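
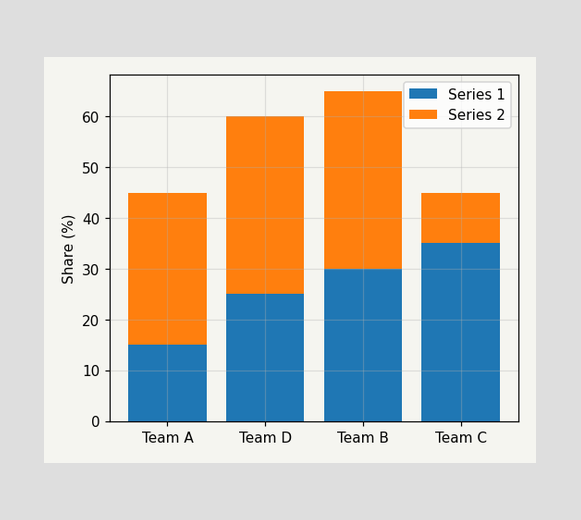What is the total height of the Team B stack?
65%

The Team B stack's top reaches 65% on the y-axis.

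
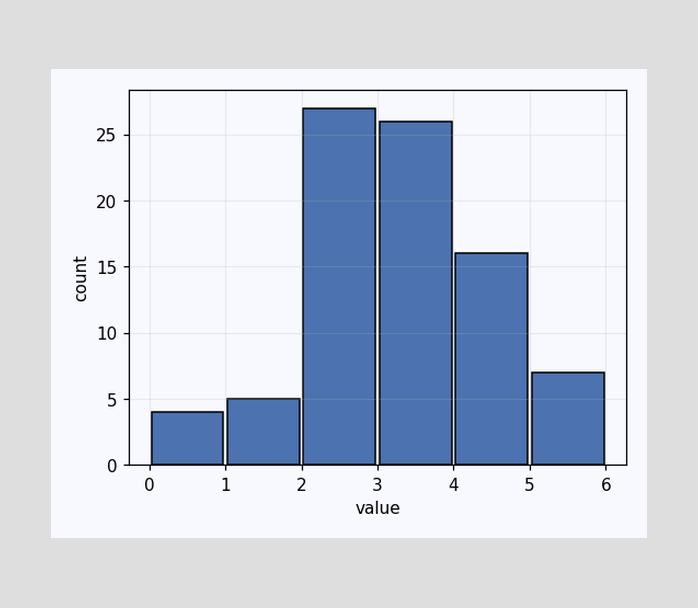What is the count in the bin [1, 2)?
5

The [1, 2) bin has height 5.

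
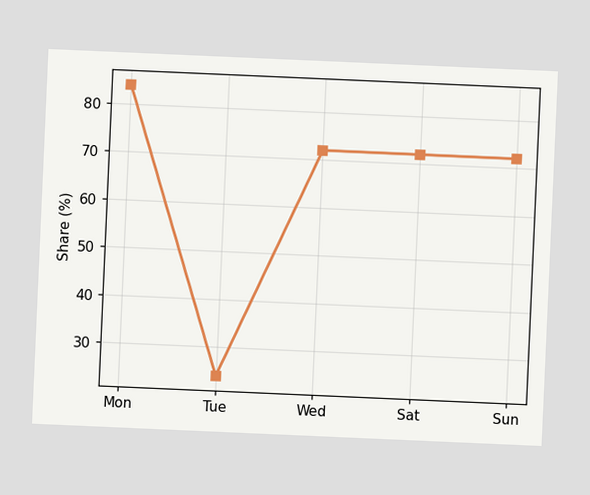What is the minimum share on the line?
The chart is tilted about 3° clockwise. The lowest point is at Tue, and reading across to the y-axis gives 24%.

24%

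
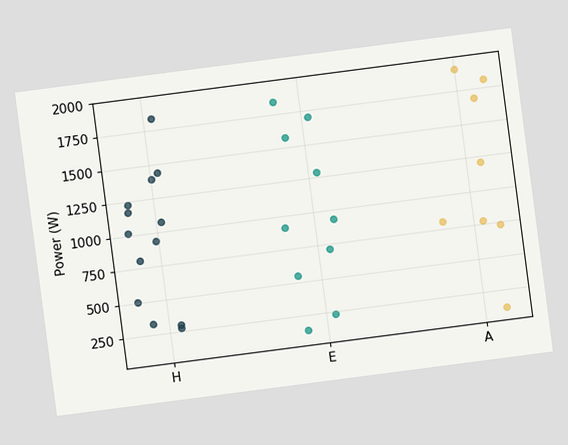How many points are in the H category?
The chart is tilted about 7° counter-clockwise. Counting the markers in the H column gives 13.

13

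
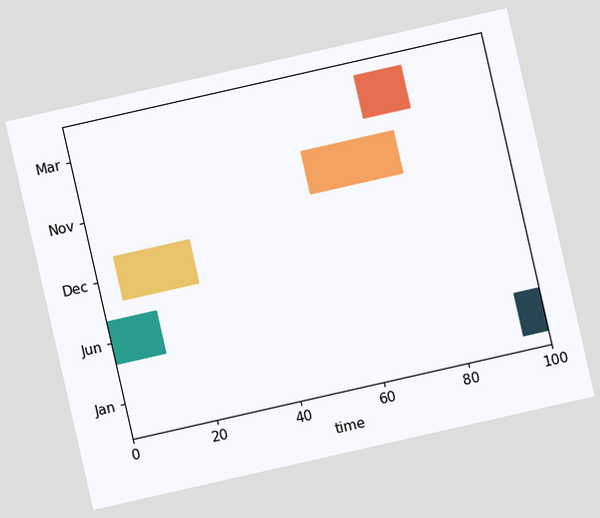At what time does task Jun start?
0

The chart is tilted about 13° counter-clockwise. The Jun bar begins at t=0.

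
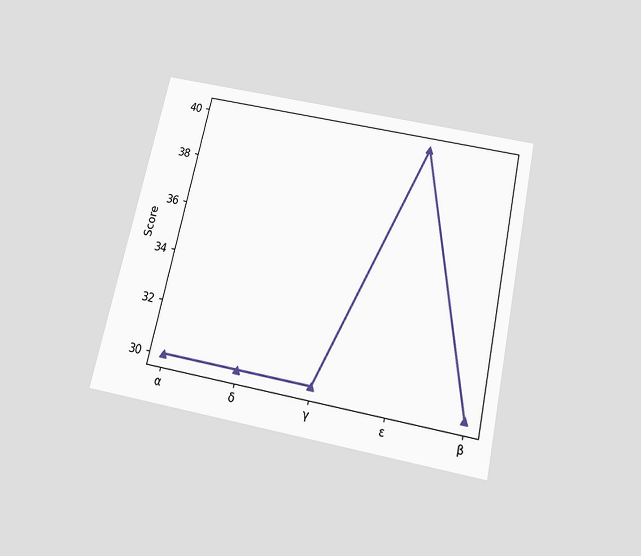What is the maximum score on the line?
40

The chart is tilted about 12° clockwise and viewed slightly from below. The highest point is at ε, and reading across to the y-axis gives 40.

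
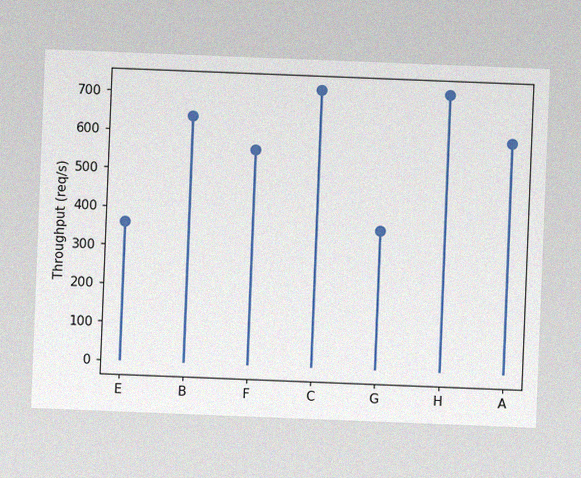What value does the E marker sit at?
The chart is tilted about 2° clockwise, with some photo noise. The E marker sits at 360req/s.

360req/s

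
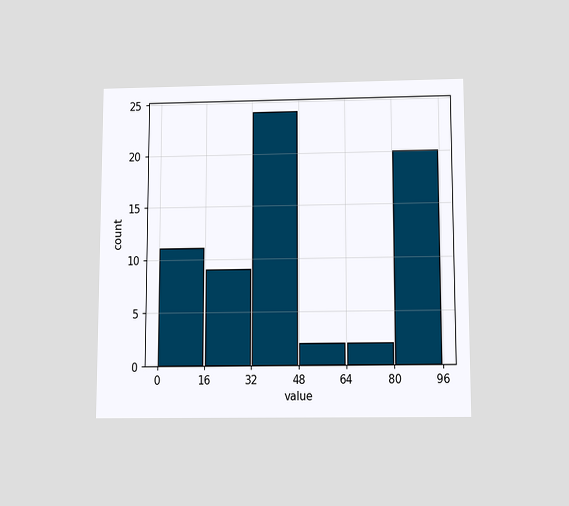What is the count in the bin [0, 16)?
11

The chart is viewed slightly from below. The [0, 16) bin has height 11.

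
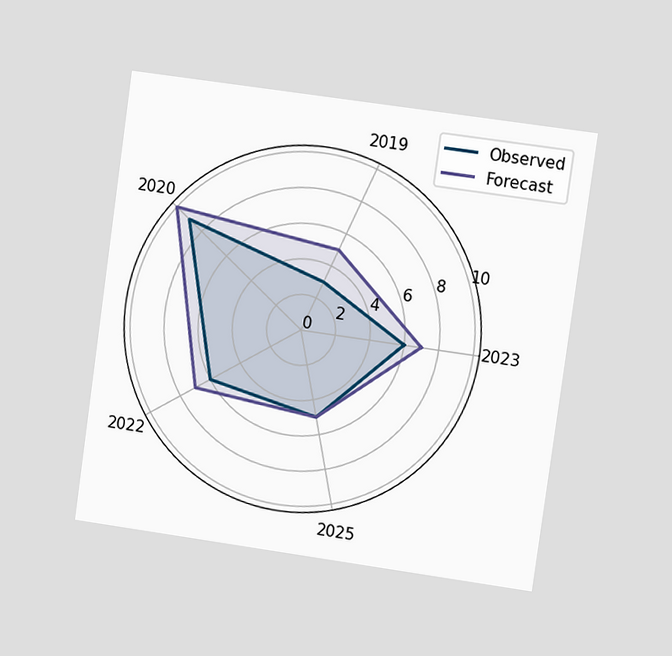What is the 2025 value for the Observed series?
5

The chart is tilted about 8° clockwise and viewed at a slight angle. On the 2025 axis, Observed reaches 5.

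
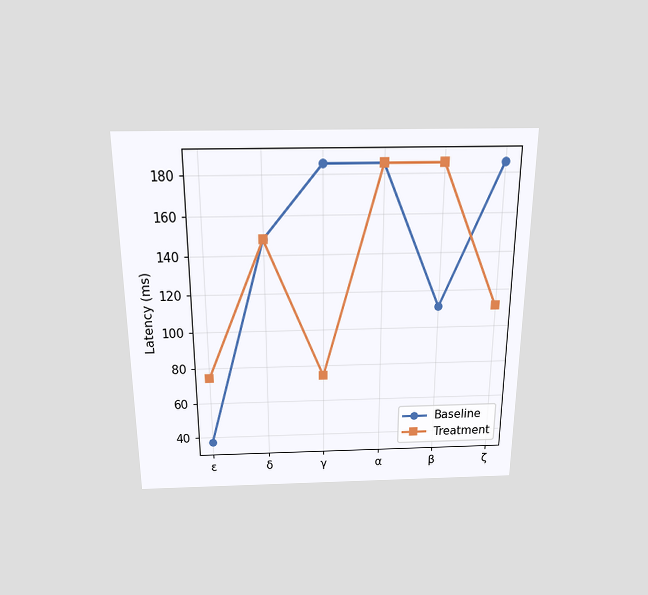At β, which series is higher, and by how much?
Treatment, by 74ms

The chart is viewed slightly from above. At β, Treatment sits above the other line by 74ms.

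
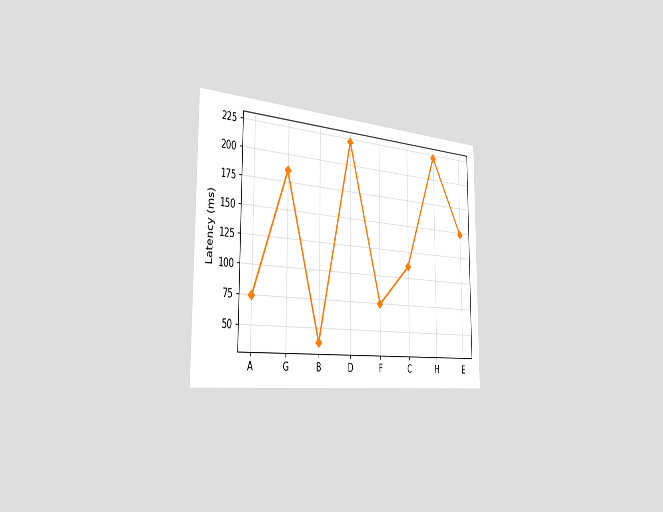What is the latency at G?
The chart is viewed slightly from the left. At G, the line is at 185ms.

185ms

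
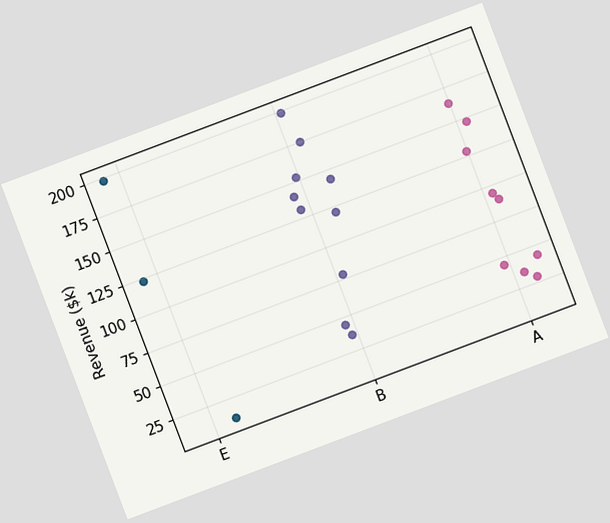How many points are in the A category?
The chart is tilted about 21° counter-clockwise. Counting the markers in the A column gives 9.

9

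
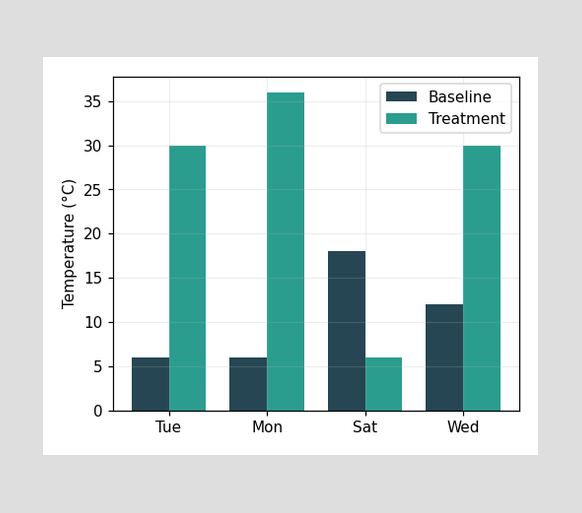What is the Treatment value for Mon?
The Treatment bar at Mon reaches 36°C on the y-axis.

36°C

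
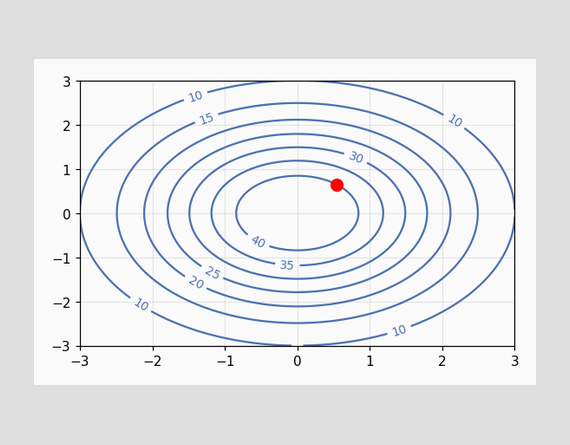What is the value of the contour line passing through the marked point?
The marked point sits on the contour labelled 40.

40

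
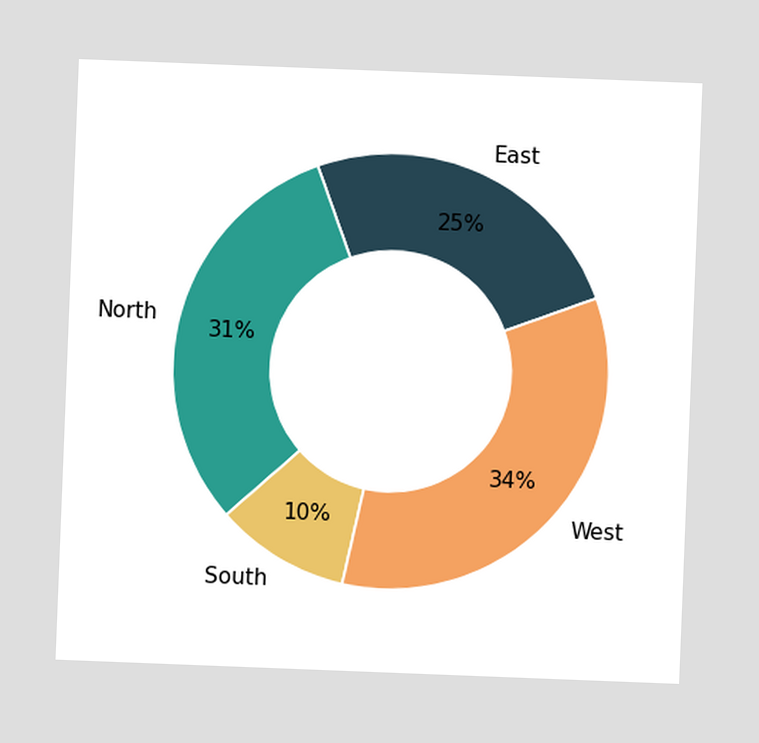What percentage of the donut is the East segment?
The chart is tilted about 2° clockwise. The East segment takes up 25% of the ring.

25%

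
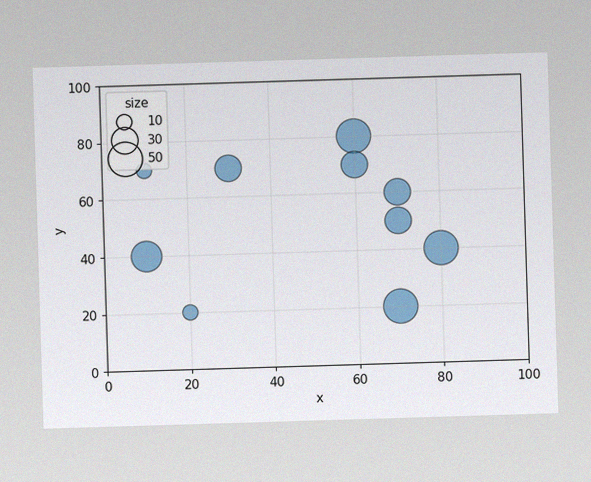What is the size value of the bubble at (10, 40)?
40

The image has some photo noise and uneven lighting. Matching the bubble at (10, 40) against the size legend gives 40.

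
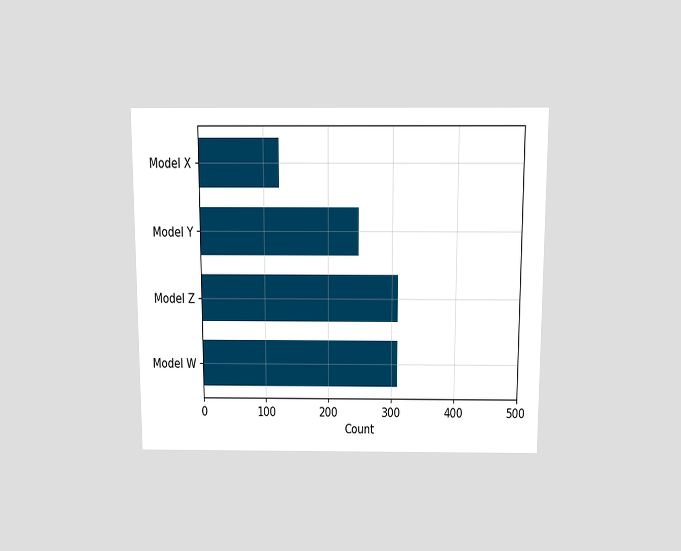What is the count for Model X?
The chart is viewed slightly from above. Reading along the chart's x-axis, the Model X bar reaches 124.

124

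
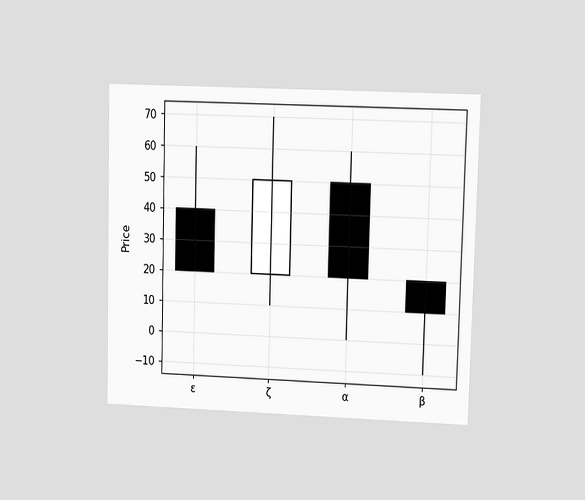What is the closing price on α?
The chart is viewed at a slight angle. The α candle closes at 20.

20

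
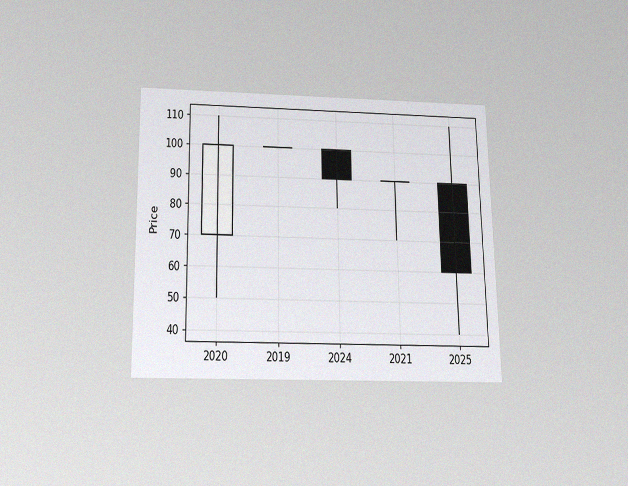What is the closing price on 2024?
The chart is viewed slightly from below, with some photo noise. The 2024 candle closes at 90.

90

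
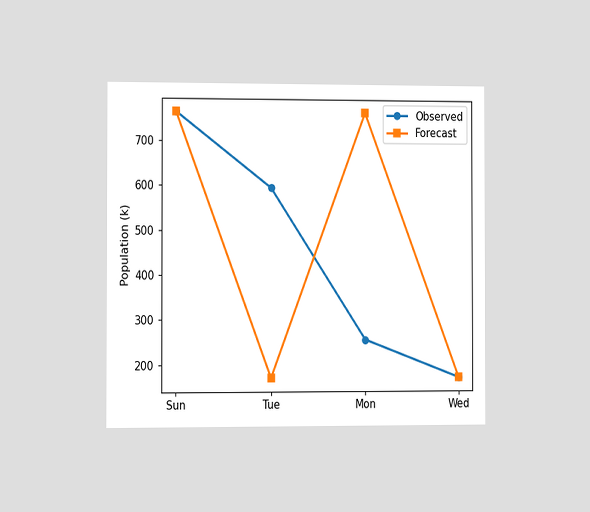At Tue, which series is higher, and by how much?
The chart is viewed slightly from the left. At Tue, Observed sits above the other line by 425k.

Observed, by 425k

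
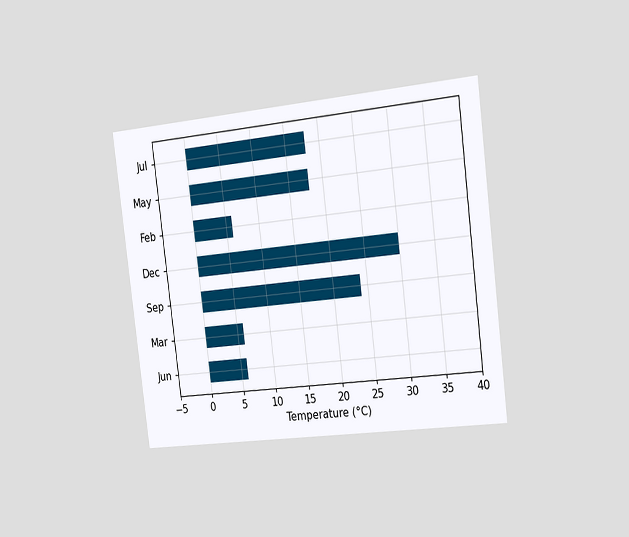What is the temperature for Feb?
The chart is tilted about 7° counter-clockwise and viewed slightly from the right. Reading along the chart's x-axis, the Feb bar reaches 6°C.

6°C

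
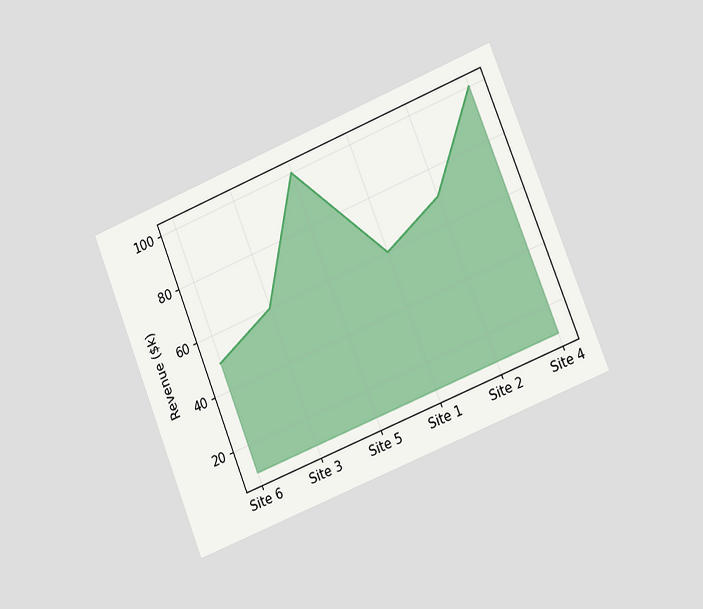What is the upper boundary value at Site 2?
The chart is tilted about 22° counter-clockwise and viewed slightly from the right. At Site 2 the upper boundary is at $70k.

$70k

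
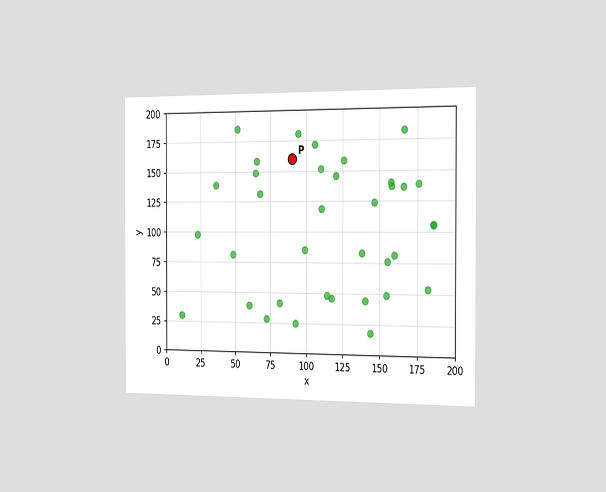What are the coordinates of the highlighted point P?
(90, 160)

The chart is viewed slightly from the right. Following the gridlines from P to each axis, P sits at (90, 160).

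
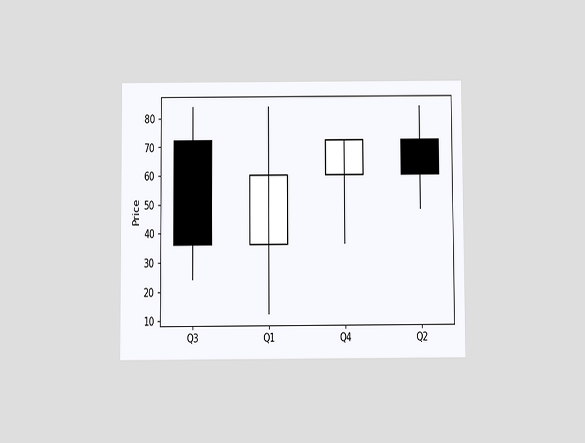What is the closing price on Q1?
The chart is viewed at a slight angle. The Q1 candle closes at 60.

60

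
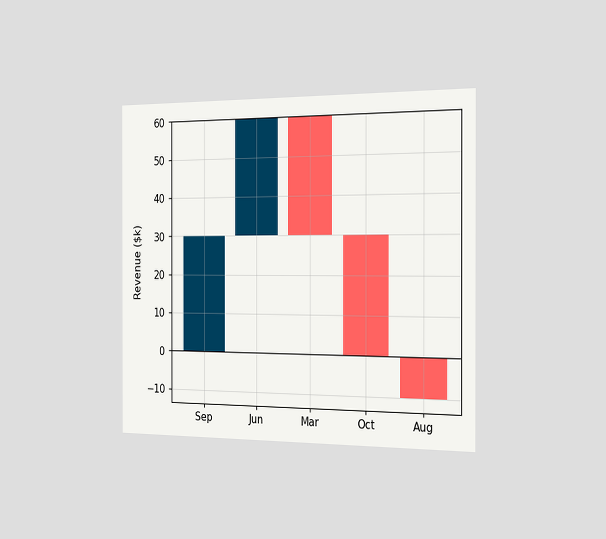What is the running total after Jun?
The chart is viewed slightly from the right. After Jun the running total reaches $60k.

$60k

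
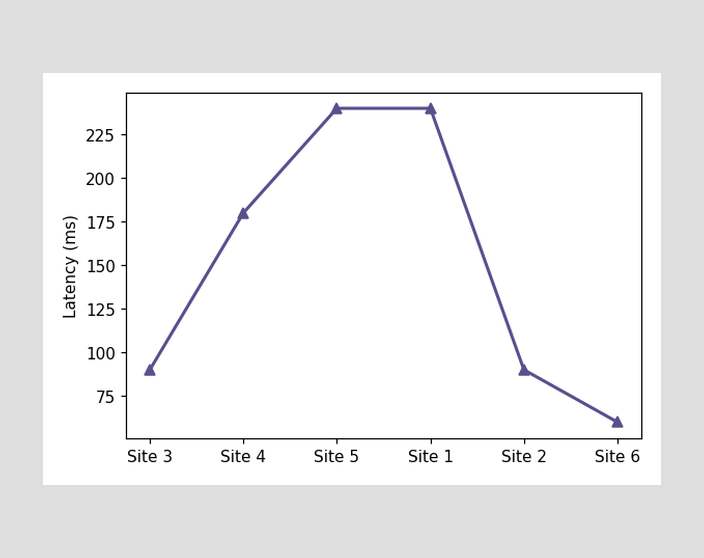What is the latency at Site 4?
At Site 4, the line is at 180ms.

180ms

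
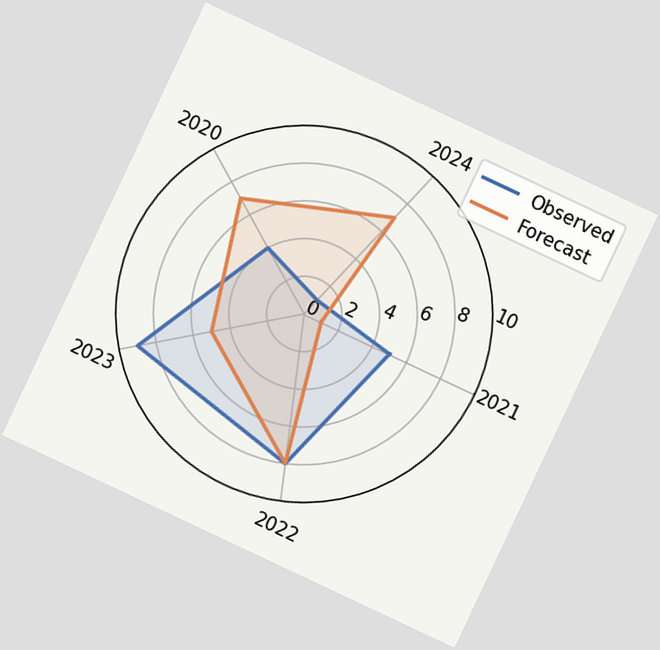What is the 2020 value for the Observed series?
4

The chart is tilted about 25° clockwise. On the 2020 axis, Observed reaches 4.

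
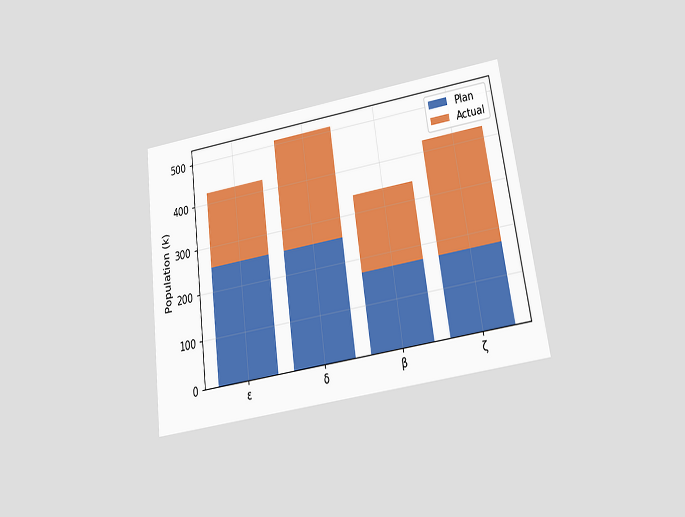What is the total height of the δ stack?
510k

The chart is tilted about 8° counter-clockwise and viewed slightly from below. The δ stack's top reaches 510k on the y-axis.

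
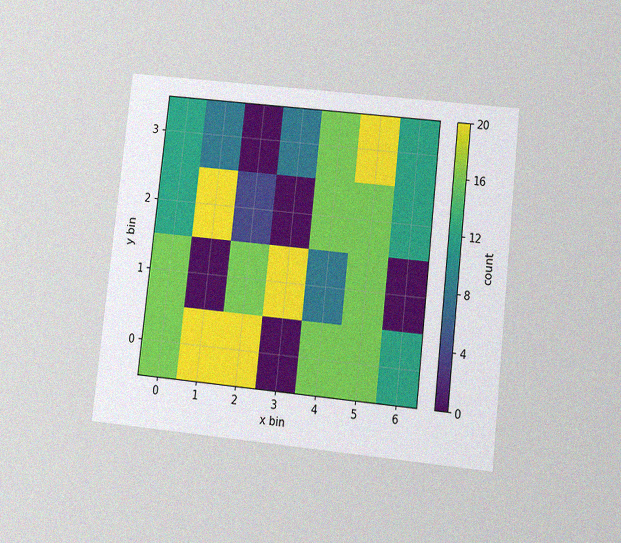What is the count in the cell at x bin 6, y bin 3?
The chart is tilted about 6° clockwise and viewed slightly from below, with some photo noise. Matching the cell (6, 3) against the colorbar gives 12.

12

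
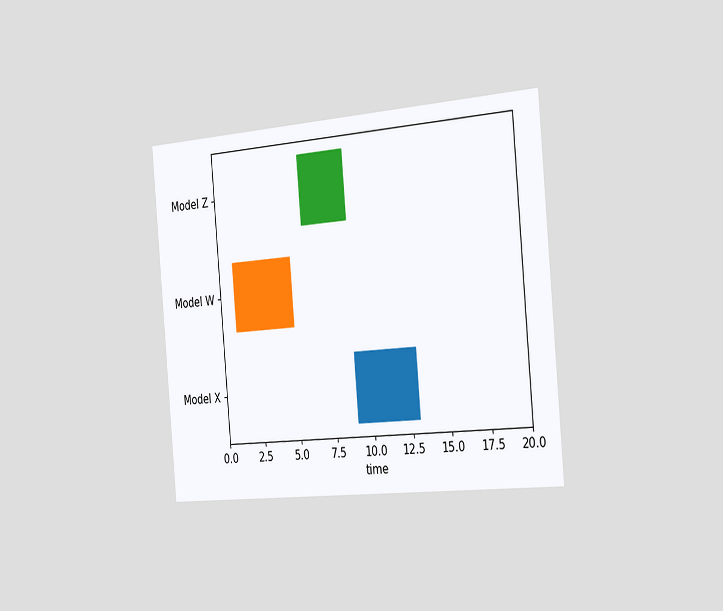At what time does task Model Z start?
6

The chart is tilted about 5° counter-clockwise and viewed slightly from the right. The Model Z bar begins at t=6.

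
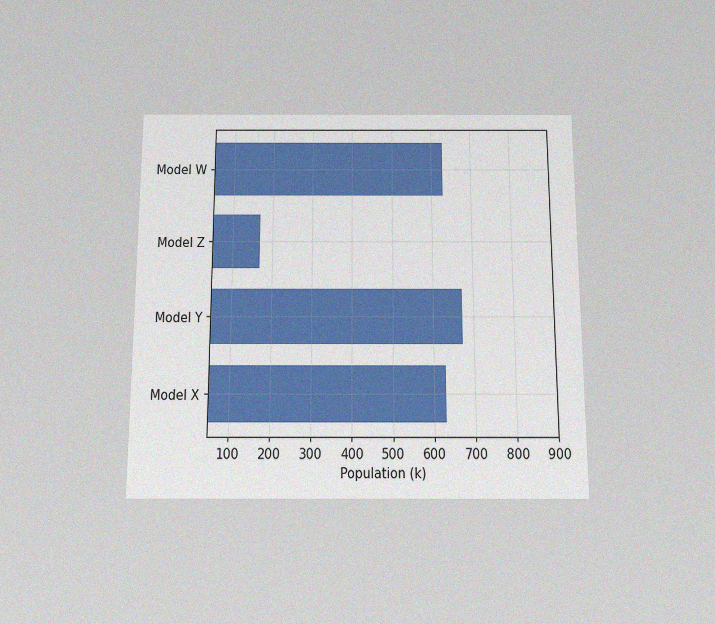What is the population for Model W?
The chart is viewed slightly from below, with some photo noise. Reading along the chart's x-axis, the Model W bar reaches 630k.

630k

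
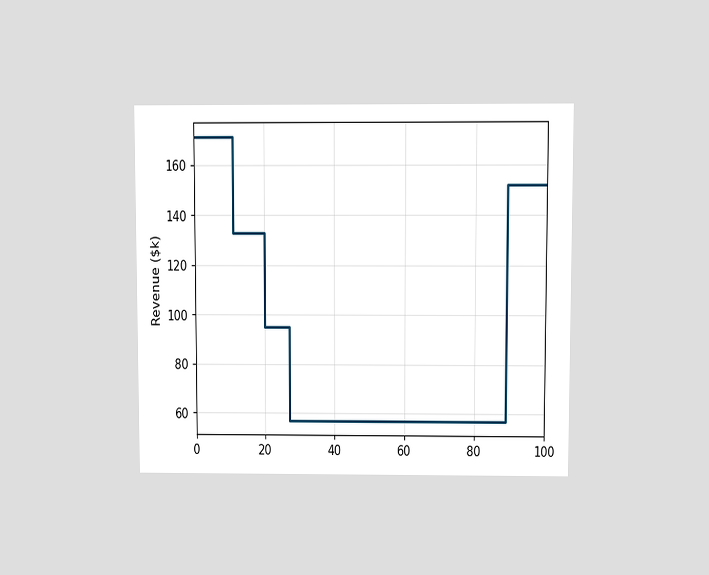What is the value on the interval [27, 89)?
The chart is viewed at a slight angle. On [27, 89) the step sits at $57k.

$57k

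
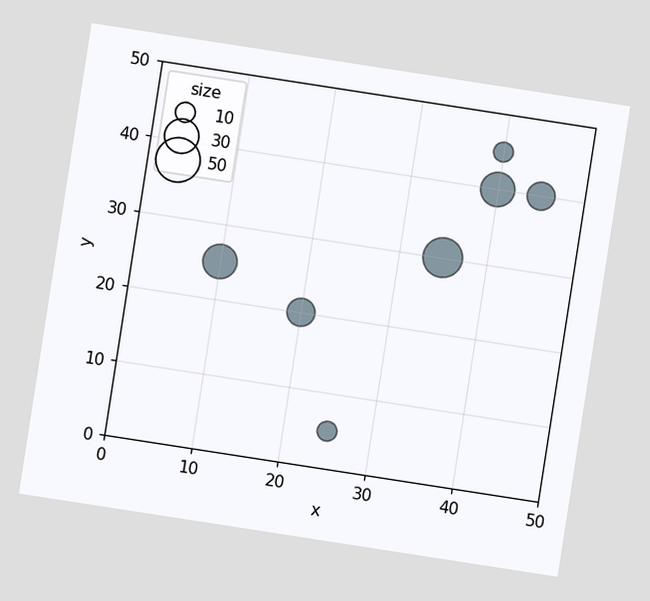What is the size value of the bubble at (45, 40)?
20

The chart is tilted about 9° clockwise. Matching the bubble at (45, 40) against the size legend gives 20.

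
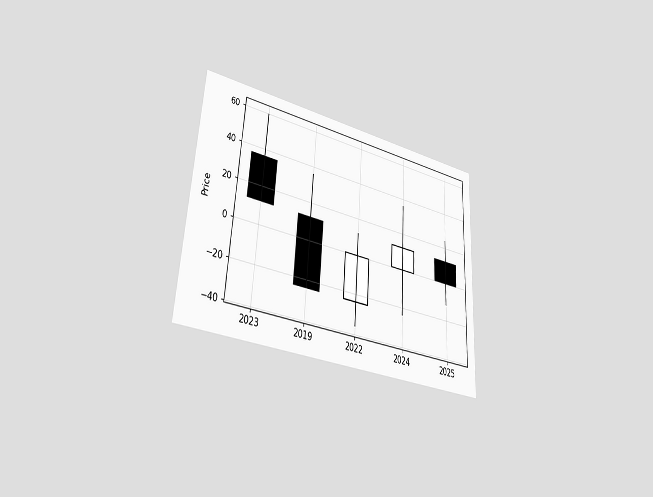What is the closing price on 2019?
-24

The chart is tilted about 3° clockwise and viewed at a slight angle. The 2019 candle closes at -24.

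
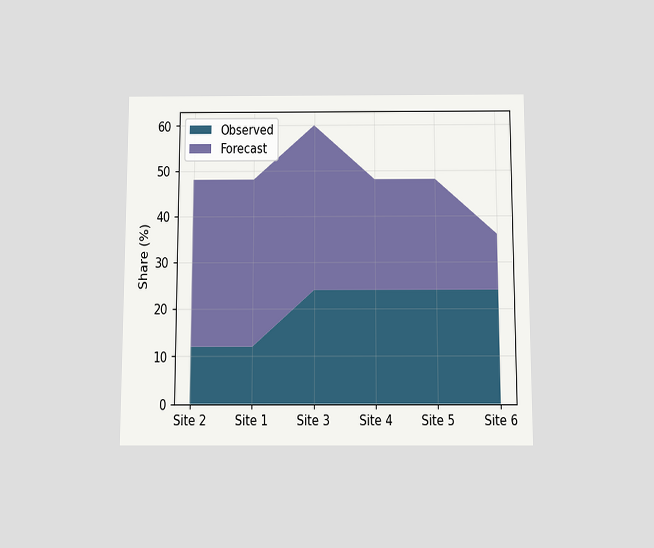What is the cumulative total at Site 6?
The chart is viewed slightly from below. The stacked total at Site 6 reaches 36%.

36%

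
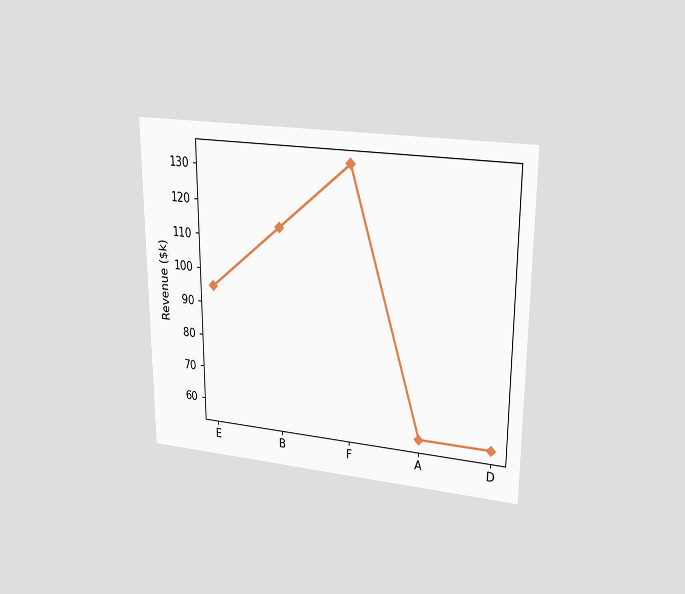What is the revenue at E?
$95k

The chart is viewed at a slight angle. At E, the line is at $95k.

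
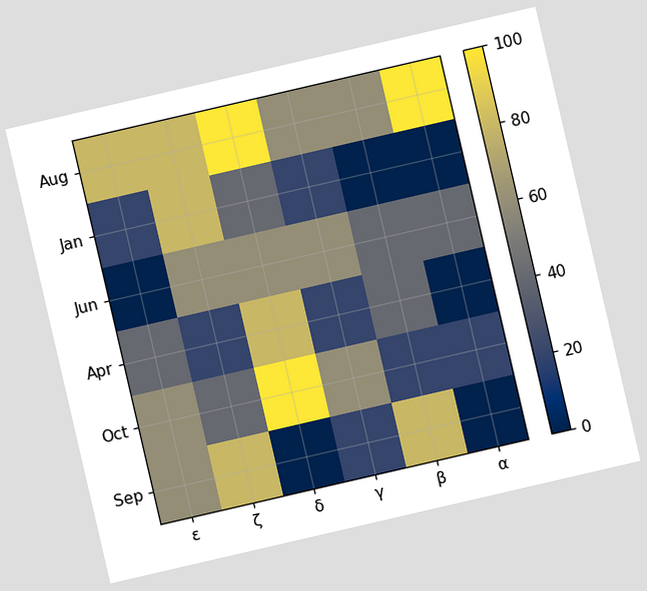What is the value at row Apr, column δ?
The chart is tilted about 13° counter-clockwise. Matching cell (Apr, δ) against the colorbar gives 80.

80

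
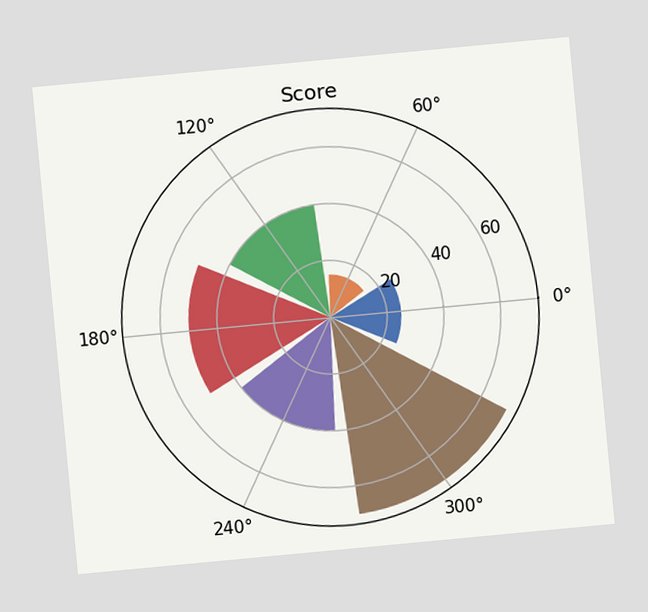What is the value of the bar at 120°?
The chart is tilted about 5° counter-clockwise. The bar at 120° reaches 40 on the radial axis.

40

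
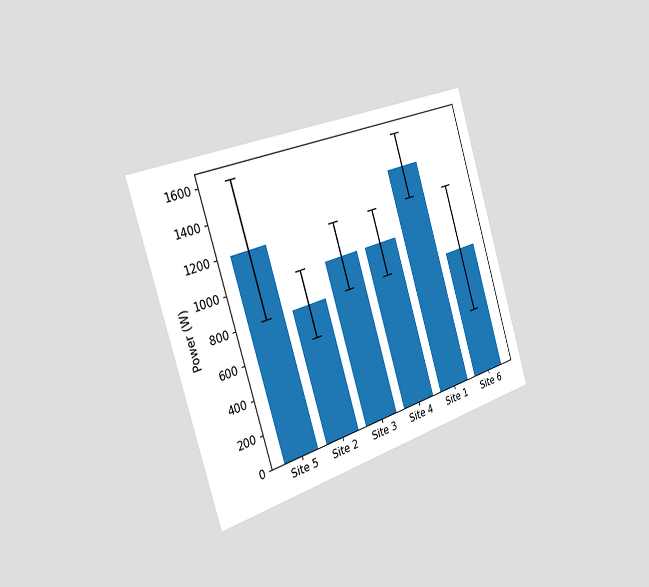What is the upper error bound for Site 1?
1600W

The chart is tilted about 17° counter-clockwise and viewed slightly from the left. The Site 1 bar's upper whisker reaches 1600W.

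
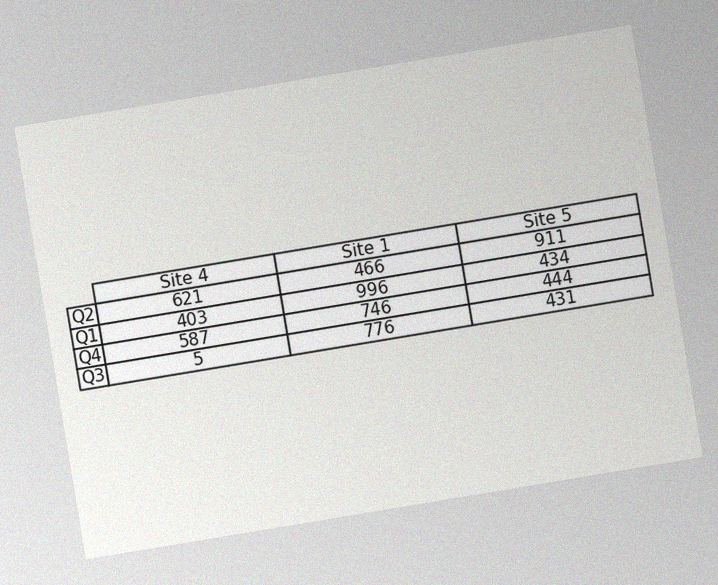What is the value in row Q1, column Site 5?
The chart is tilted about 9° counter-clockwise, with some photo noise. The (Q1, Site 5) cell reads 434.

434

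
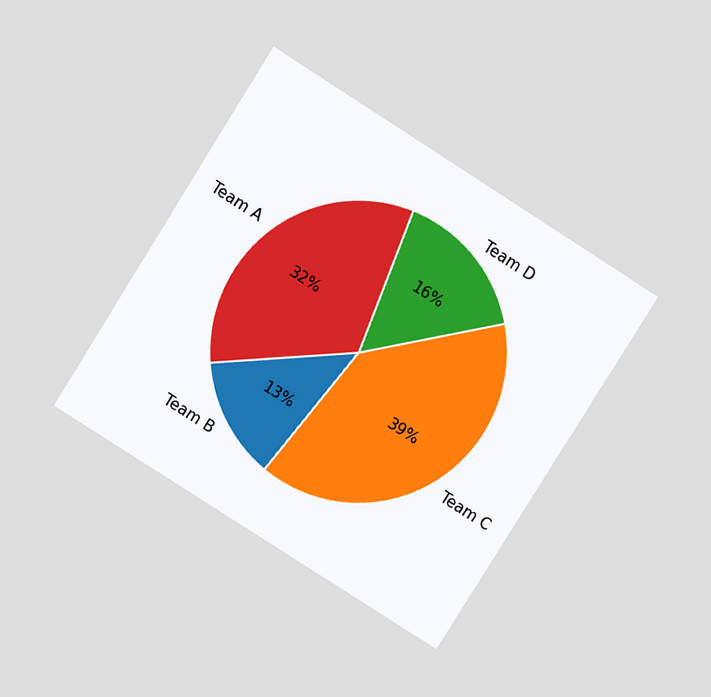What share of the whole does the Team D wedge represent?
The chart is tilted about 32° clockwise and viewed at a slight angle. The Team D slice takes up 16% of the pie.

16%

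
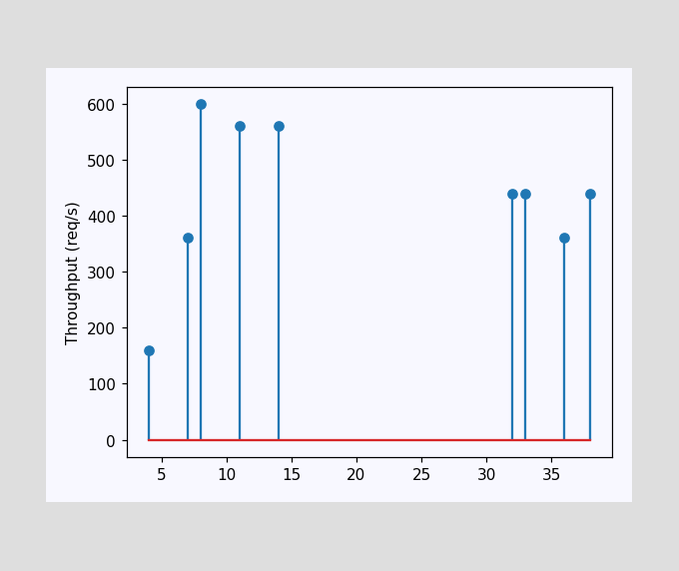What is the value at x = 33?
The stem at x=33 reaches 440req/s.

440req/s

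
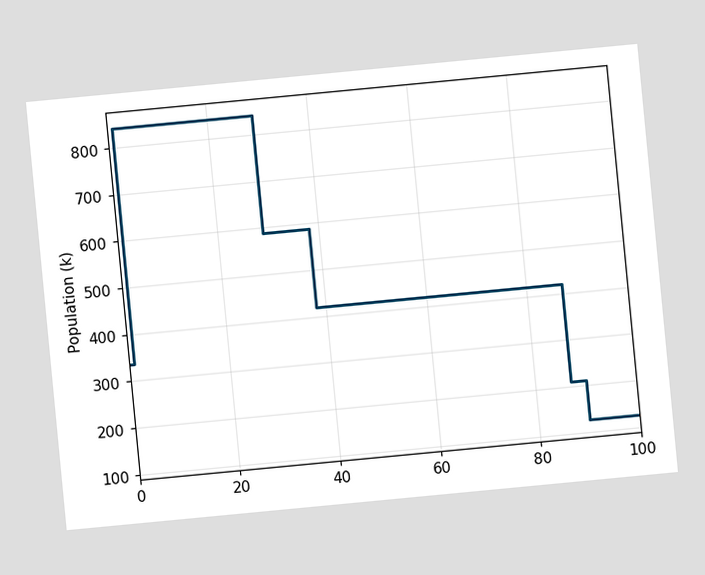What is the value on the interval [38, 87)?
The chart is tilted about 5° counter-clockwise. On [38, 87) the step sits at 420k.

420k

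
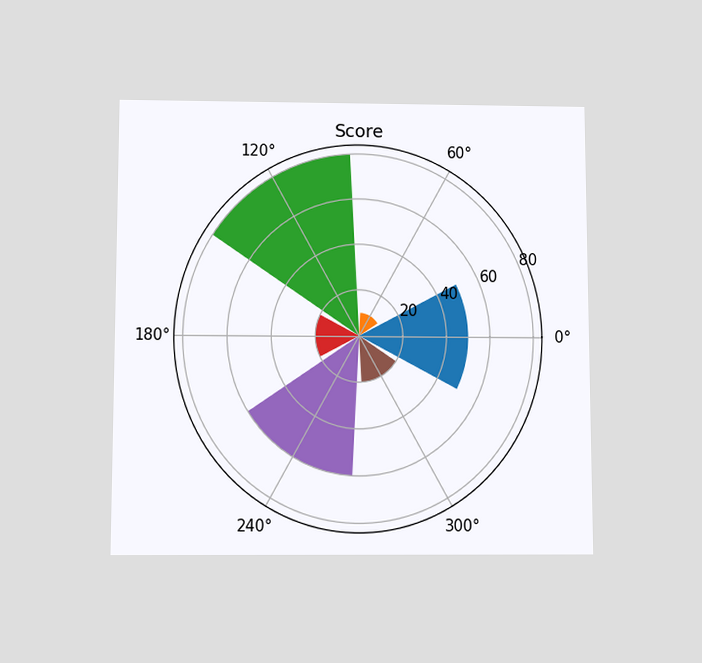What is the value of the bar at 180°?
The chart is viewed slightly from below. The bar at 180° reaches 20 on the radial axis.

20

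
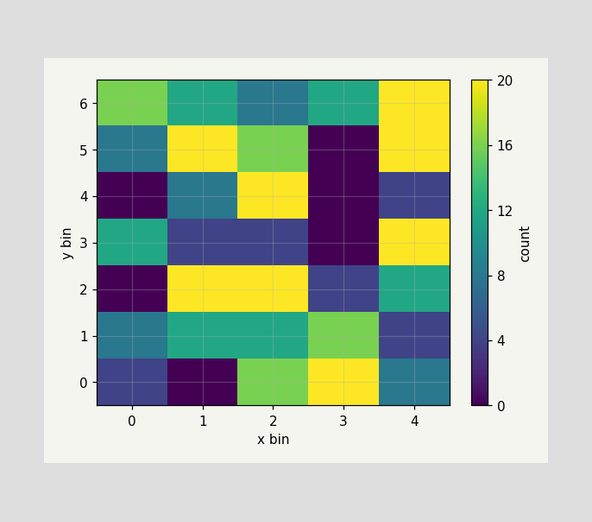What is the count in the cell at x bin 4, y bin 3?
Matching the cell (4, 3) against the colorbar gives 20.

20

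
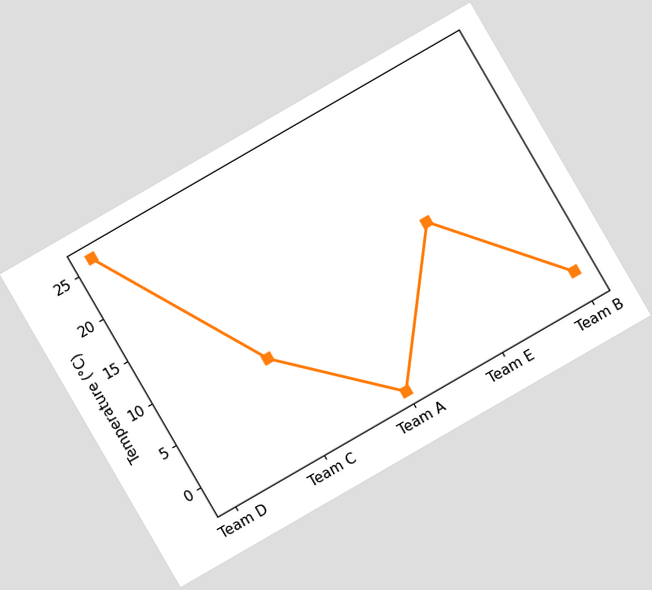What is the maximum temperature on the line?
26°C

The chart is tilted about 30° counter-clockwise. The highest point is at Team D, and reading across to the y-axis gives 26°C.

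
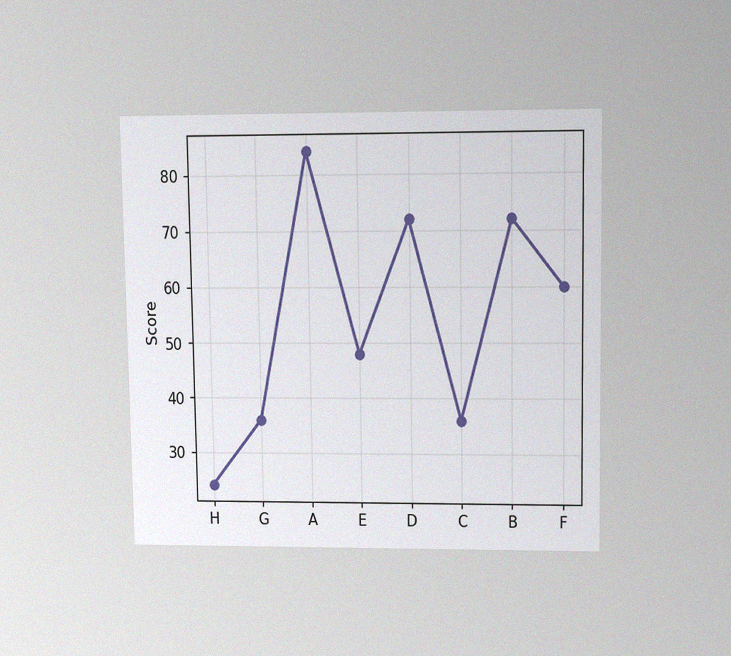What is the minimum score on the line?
The chart is viewed at a slight angle, with some photo noise. The lowest point is at H, and reading across to the y-axis gives 24.

24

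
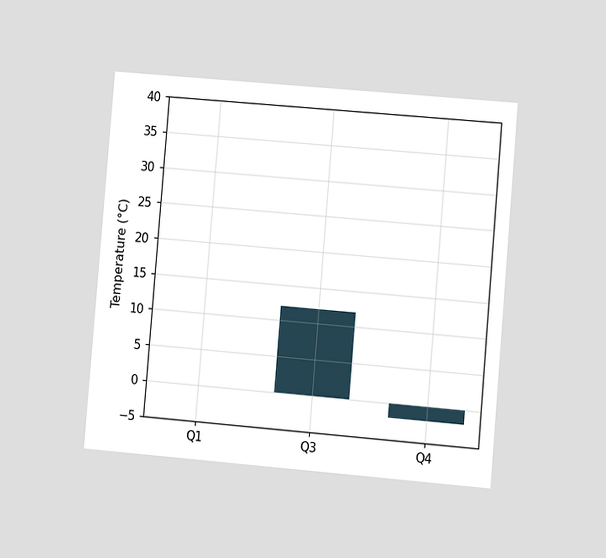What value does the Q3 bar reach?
12°C

The chart is tilted about 5° clockwise and viewed at a slight angle. Reading along the chart's y-axis, the Q3 bar reaches 12°C.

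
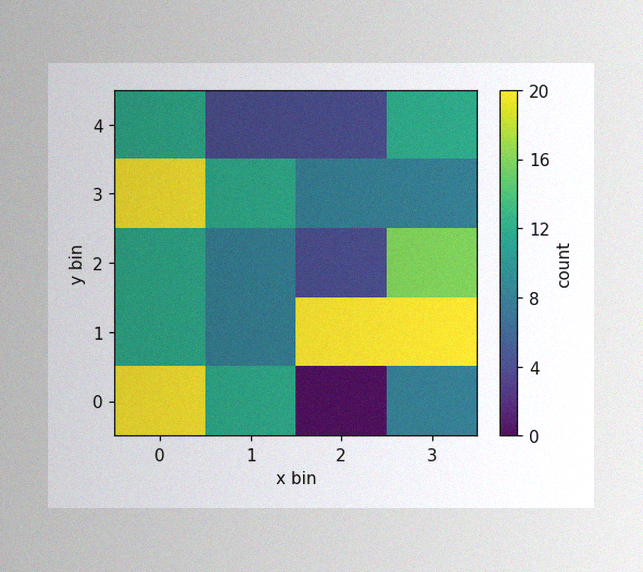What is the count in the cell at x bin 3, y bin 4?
The image has some photo noise and uneven lighting. Matching the cell (3, 4) against the colorbar gives 12.

12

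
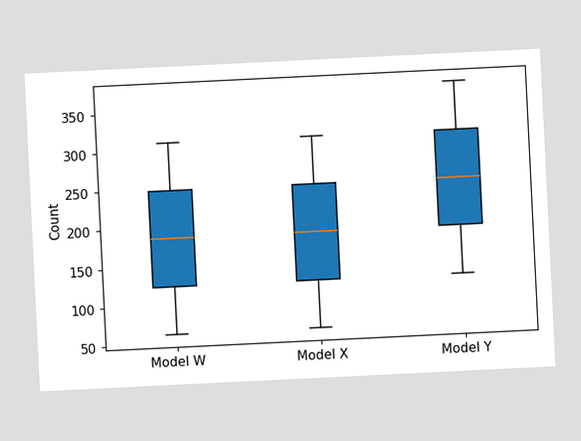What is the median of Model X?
The chart is tilted about 3° counter-clockwise. The median line in the Model X box sits at 186.

186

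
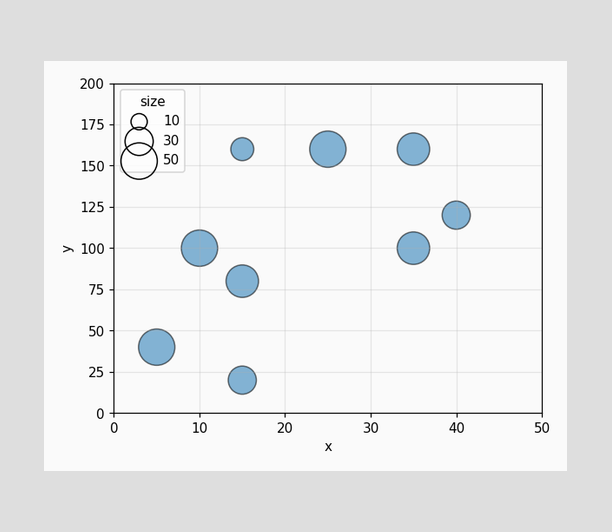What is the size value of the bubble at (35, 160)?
40

Matching the bubble at (35, 160) against the size legend gives 40.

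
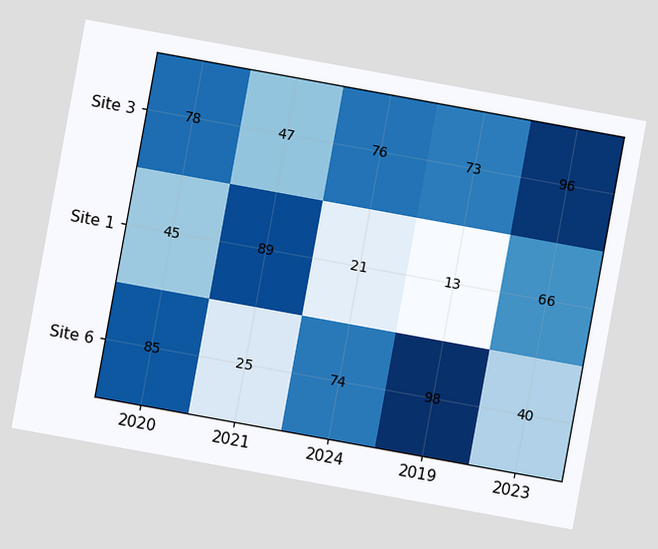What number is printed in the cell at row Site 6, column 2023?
The chart is tilted about 10° clockwise. The (Site 6, 2023) cell reads 40.

40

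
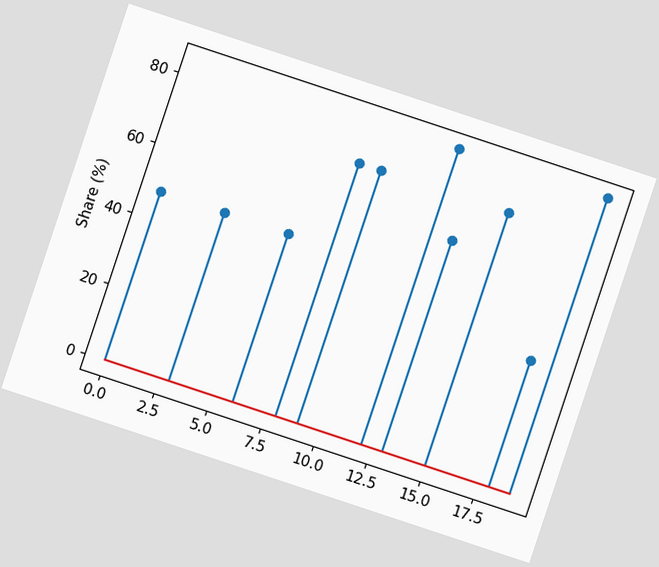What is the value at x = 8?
72%

The chart is tilted about 18° clockwise. The stem at x=8 reaches 72%.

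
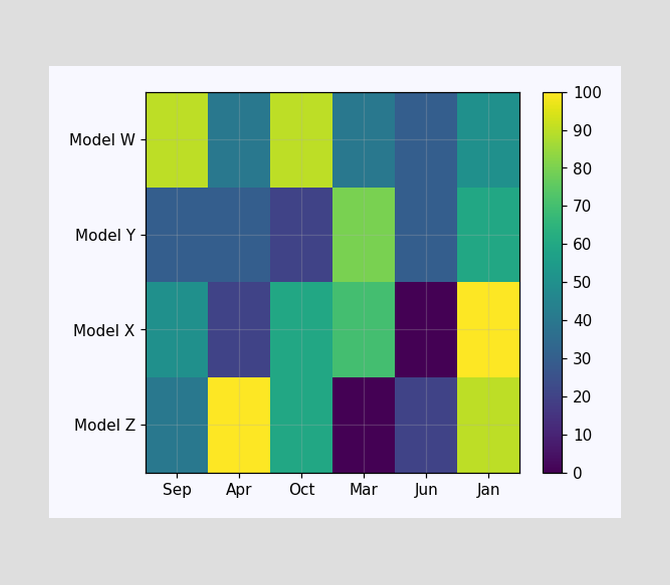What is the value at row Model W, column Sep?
90

Matching cell (Model W, Sep) against the colorbar gives 90.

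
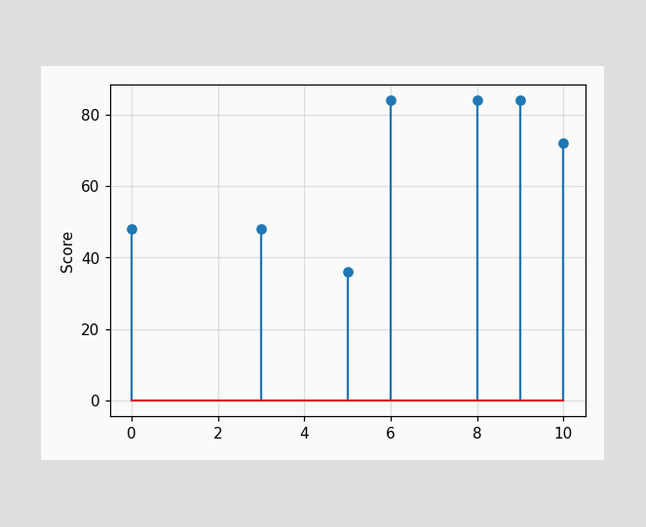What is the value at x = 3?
48

The stem at x=3 reaches 48.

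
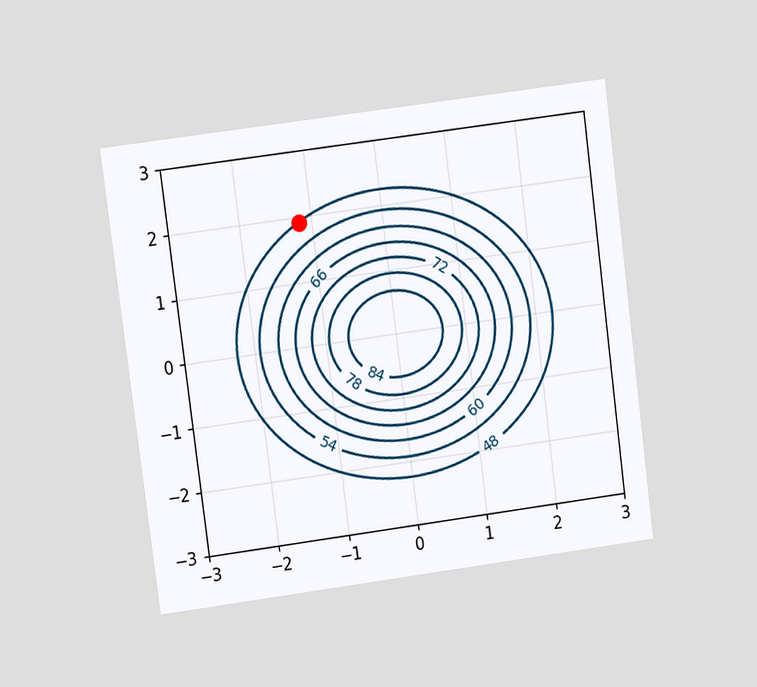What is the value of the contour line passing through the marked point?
48

The chart is tilted about 7° counter-clockwise and viewed at a slight angle. The marked point sits on the contour labelled 48.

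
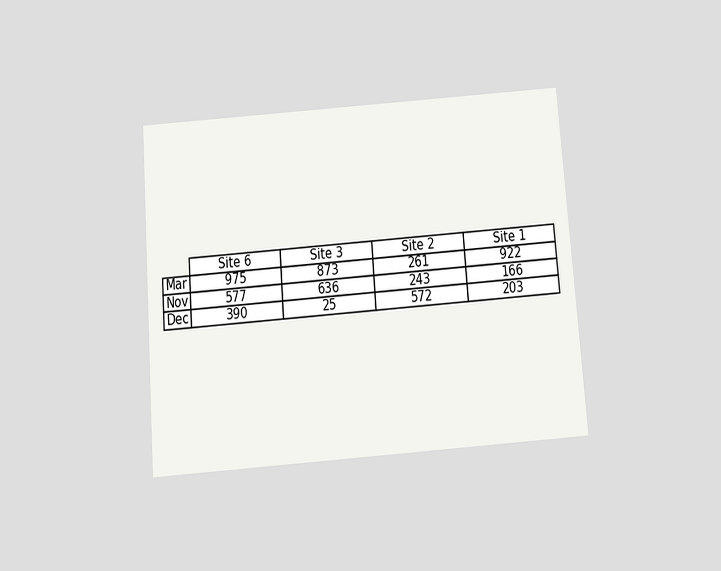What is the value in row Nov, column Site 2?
The chart is tilted about 4° counter-clockwise and viewed slightly from below. The (Nov, Site 2) cell reads 243.

243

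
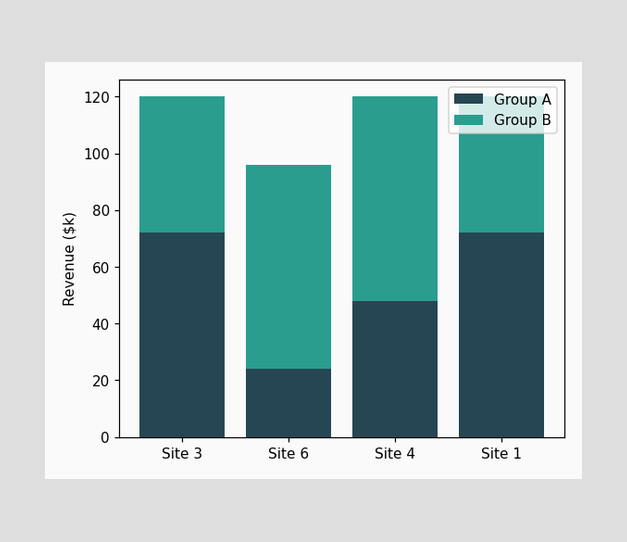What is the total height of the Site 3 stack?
$120k

The Site 3 stack's top reaches $120k on the y-axis.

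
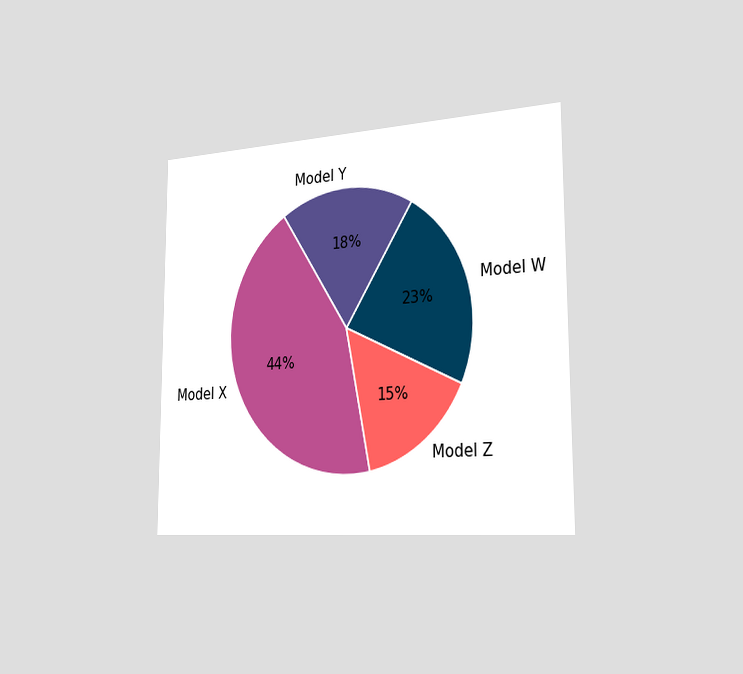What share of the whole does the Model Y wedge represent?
The chart is viewed slightly from the right. The Model Y slice takes up 18% of the pie.

18%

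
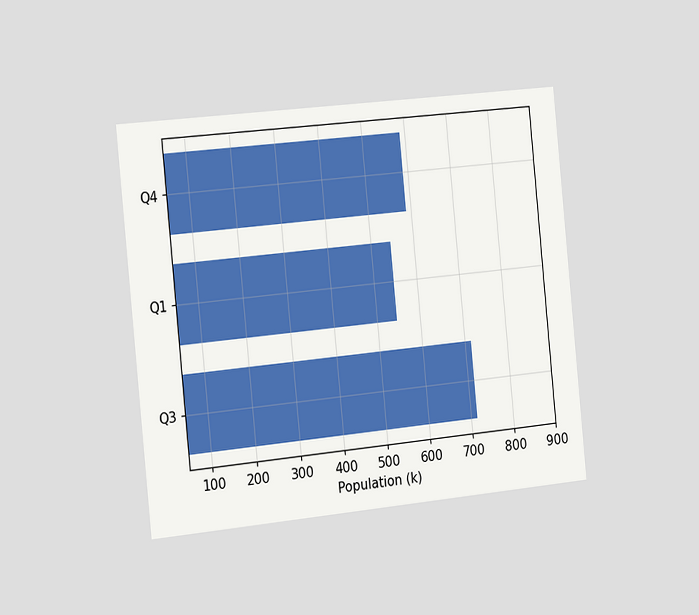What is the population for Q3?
The chart is tilted about 6° counter-clockwise and viewed slightly from the left. Reading along the chart's x-axis, the Q3 bar reaches 714k.

714k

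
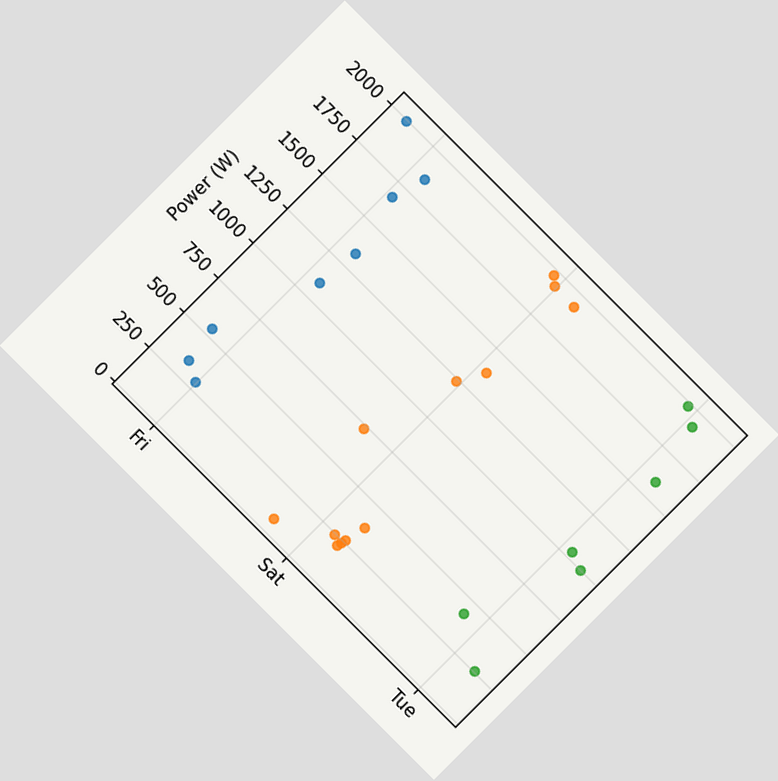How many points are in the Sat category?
12

The chart is tilted about 45° clockwise. Counting the markers in the Sat column gives 12.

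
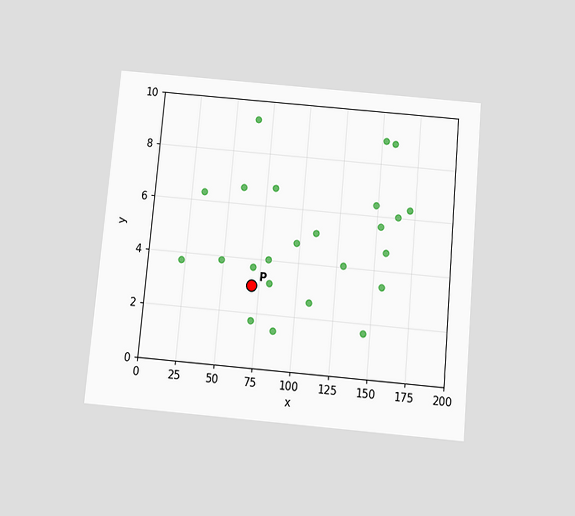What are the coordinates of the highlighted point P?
(70, 3)

The chart is tilted about 5° clockwise and viewed slightly from below. Following the gridlines from P to each axis, P sits at (70, 3).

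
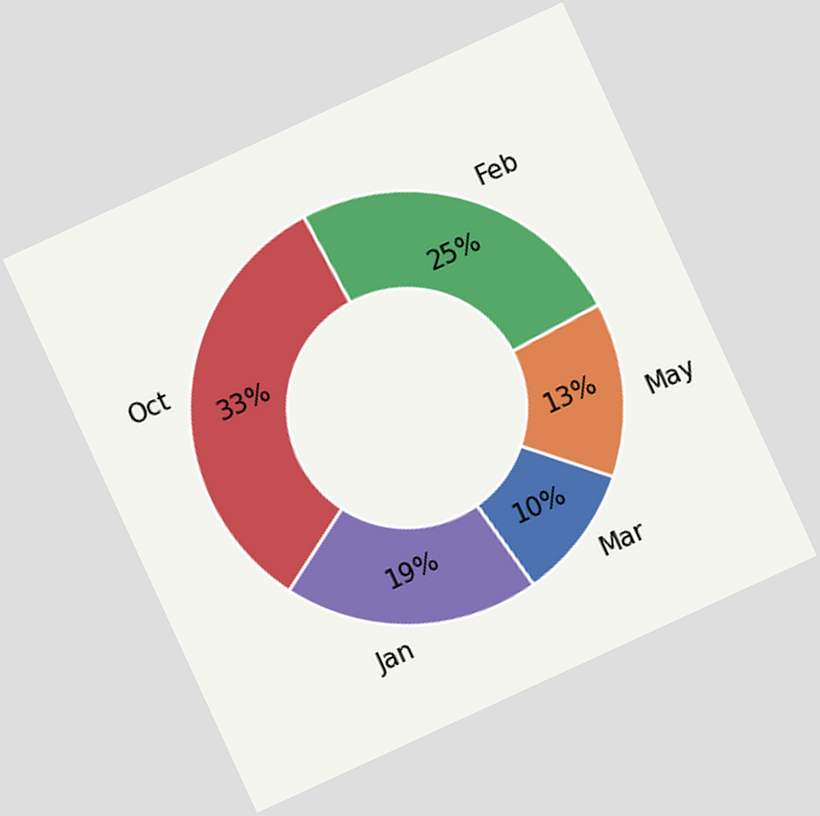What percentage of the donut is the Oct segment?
The chart is tilted about 25° counter-clockwise. The Oct segment takes up 33% of the ring.

33%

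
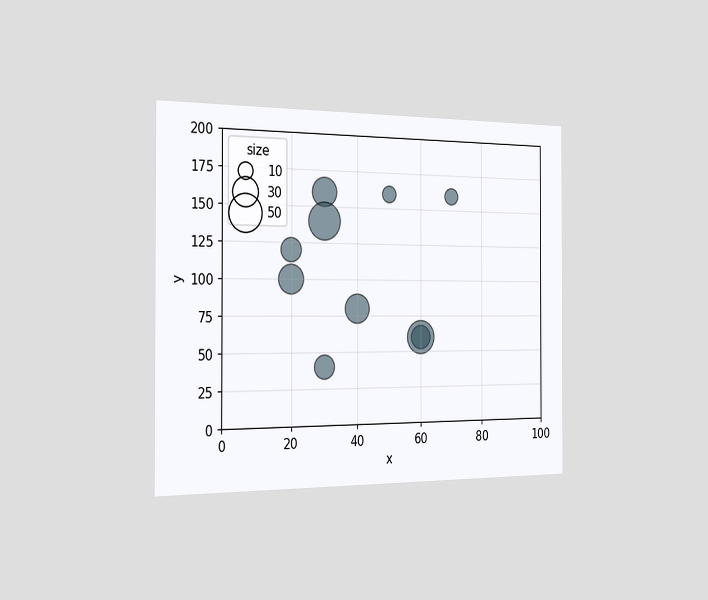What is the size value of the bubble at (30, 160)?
The chart is viewed slightly from the left. Matching the bubble at (30, 160) against the size legend gives 30.

30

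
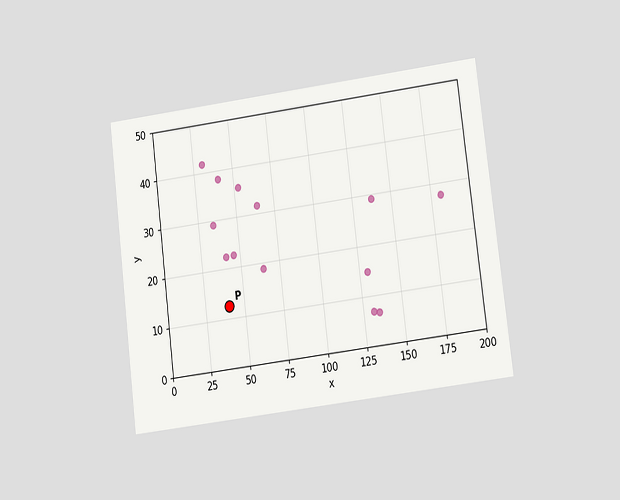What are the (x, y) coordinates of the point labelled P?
(40, 12.5)

The chart is tilted about 7° counter-clockwise and viewed at a slight angle. Following the gridlines from P to each axis, P sits at (40, 12.5).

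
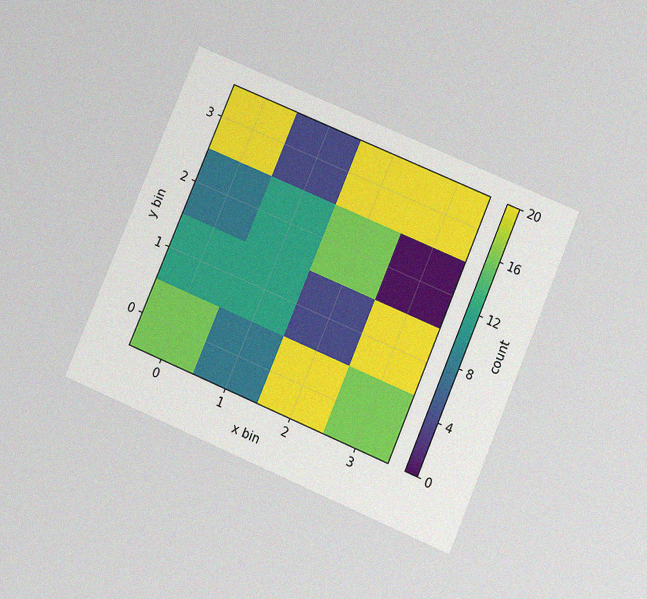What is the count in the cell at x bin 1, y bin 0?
The chart is tilted about 23° clockwise and viewed slightly from below, with some photo noise. Matching the cell (1, 0) against the colorbar gives 8.

8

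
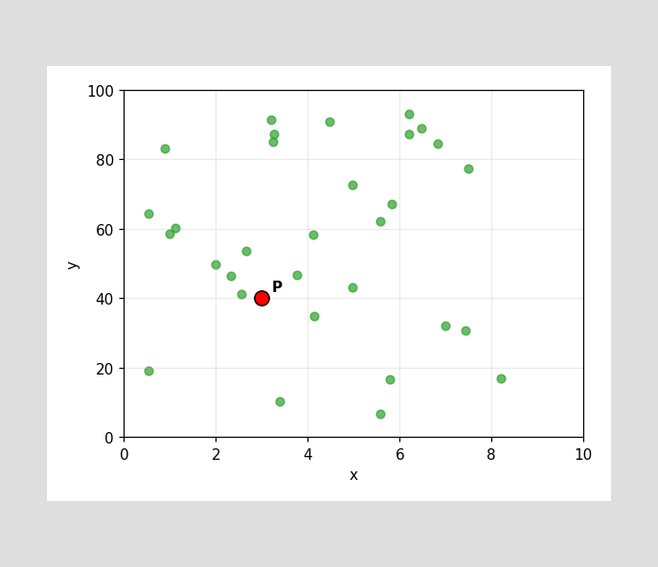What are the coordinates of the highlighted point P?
(3, 40)

Following the gridlines from P to each axis, P sits at (3, 40).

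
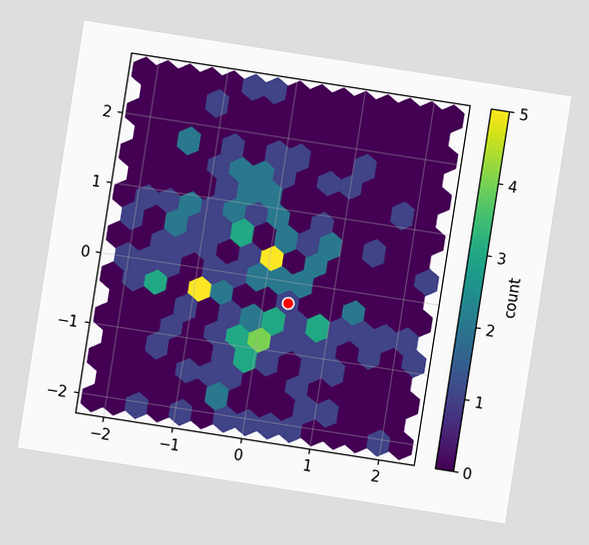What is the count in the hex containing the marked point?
1

The chart is tilted about 9° clockwise. The marked hex reads 1 on the colorbar.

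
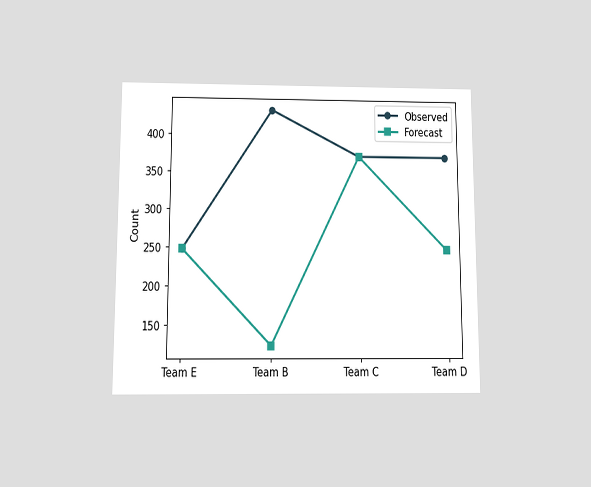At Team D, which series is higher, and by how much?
The chart is viewed slightly from below. At Team D, Observed sits above the other line by 124.

Observed, by 124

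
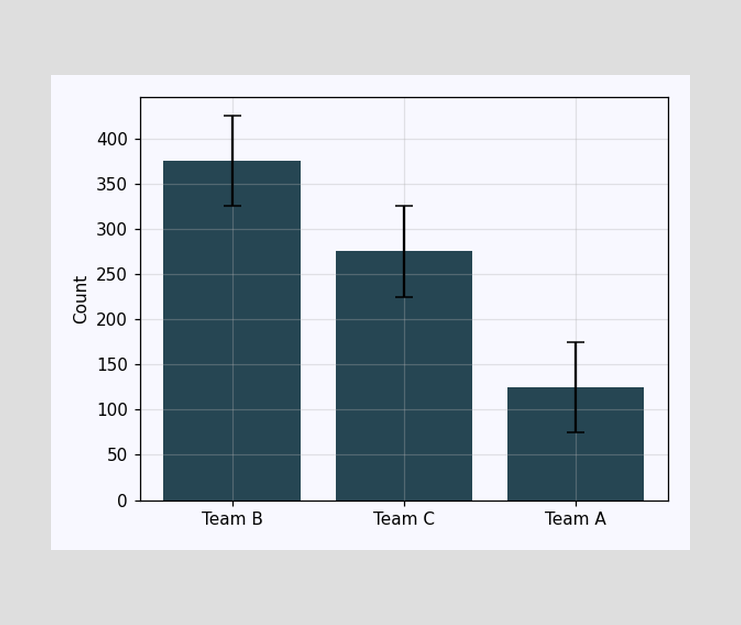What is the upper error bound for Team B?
425

The Team B bar's upper whisker reaches 425.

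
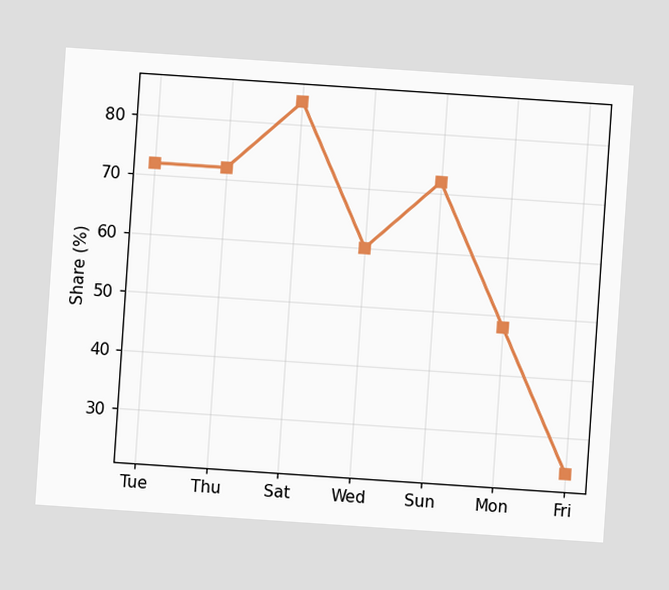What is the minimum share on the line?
The chart is tilted about 4° clockwise. The lowest point is at Fri, and reading across to the y-axis gives 24%.

24%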